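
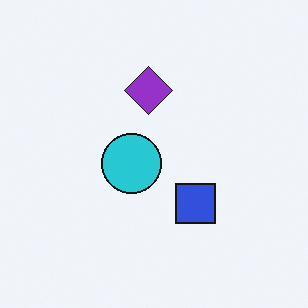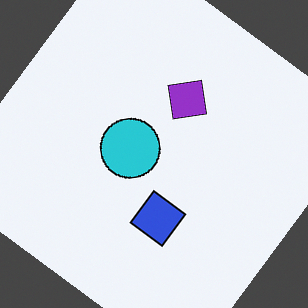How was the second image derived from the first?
The image was rotated clockwise by a large amount — several tens of degrees.

Every shape is tilted by the same angle and the image corners show triangular fill wedges — a whole-image rotation by a non-right angle.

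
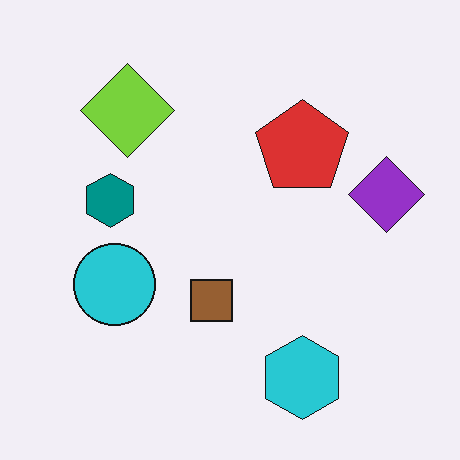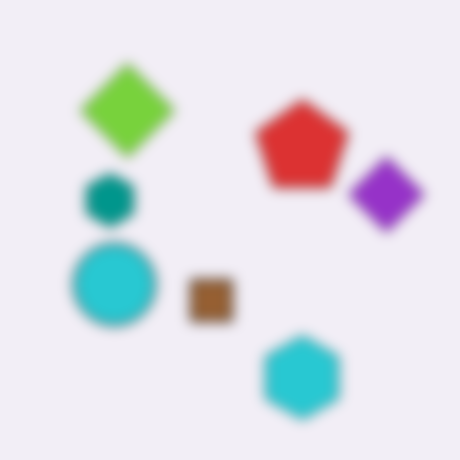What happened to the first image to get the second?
The image was strongly gaussian-blurred.

Shape edges and outlines are uniformly softened across the whole image.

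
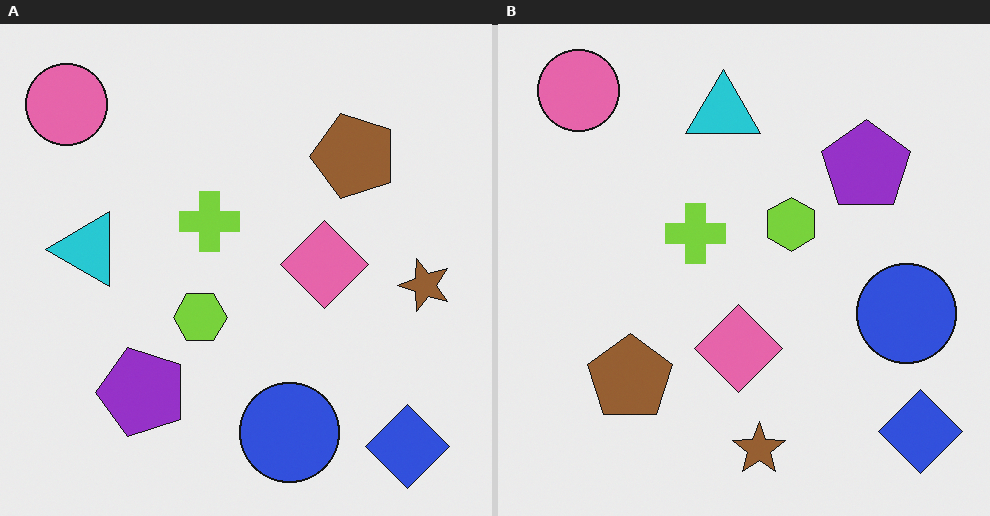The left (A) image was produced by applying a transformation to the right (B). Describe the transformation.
The transformation is: transposed (reflected across the top-left ↔ bottom-right diagonal).

Shapes have swapped their row and column positions — what was in the top-right is now in the bottom-left — a diagonal reflection.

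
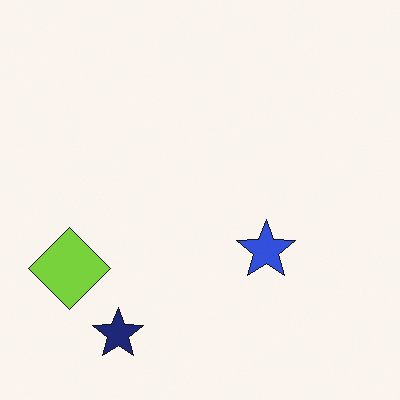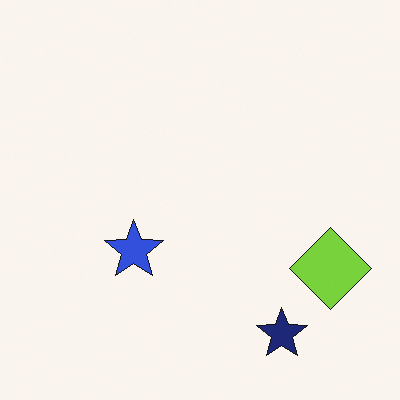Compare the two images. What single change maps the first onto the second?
This is the original image flipped horizontally (left ↔ right).

The lime diamond is in the bottom-left of the first image and the bottom-right of the second — shapes on opposite sides of the vertical midline have swapped in a mirror flip.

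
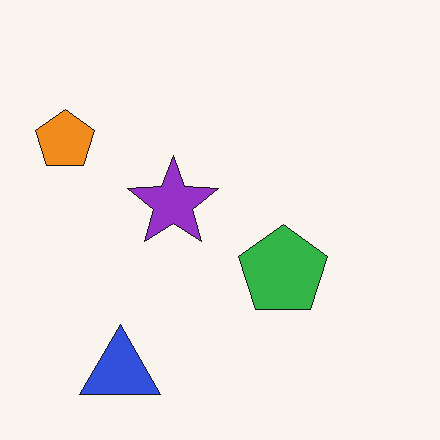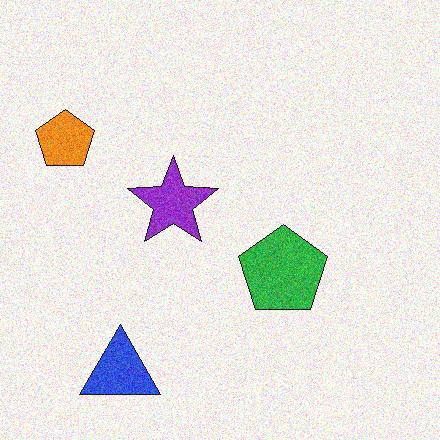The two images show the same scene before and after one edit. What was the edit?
Degraded with visible gaussian noise.

Random speckle covers the whole image, including the flat background.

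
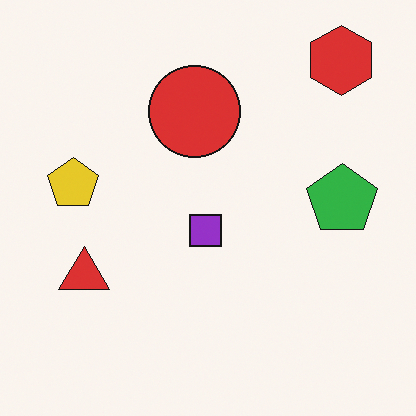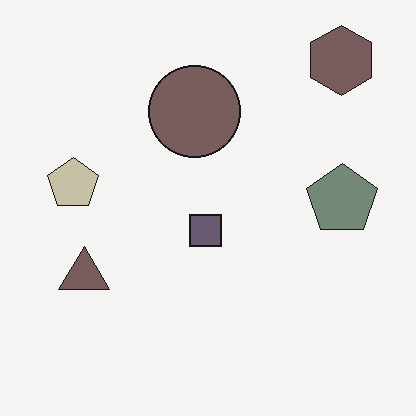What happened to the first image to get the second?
Heavily desaturated.

All colors are more muted and greyish — a global saturation change.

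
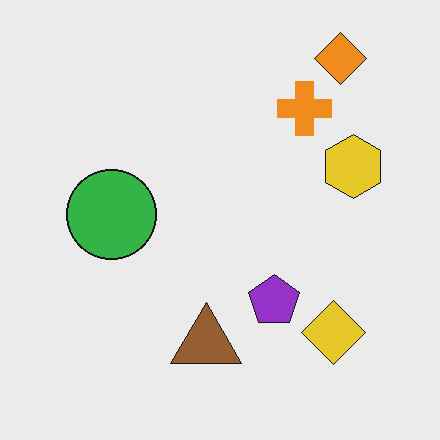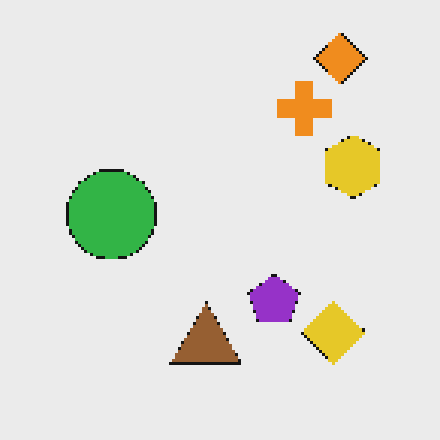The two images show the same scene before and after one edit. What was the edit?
It was lightly pixelated (a mild mosaic effect).

Shapes are reduced to large square blocks; fine edges and outlines are lost — a downscale-then-upscale (mosaic) effect.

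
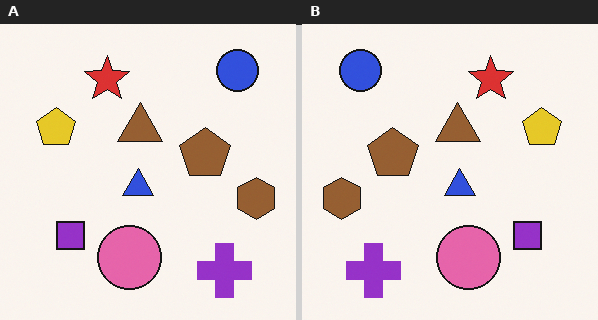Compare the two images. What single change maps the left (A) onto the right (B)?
The transformation is: flipped horizontally (left ↔ right).

The brown hexagon is in the right of the left (A) image and the left of the right (B) — shapes on opposite sides of the vertical midline have swapped in a mirror flip.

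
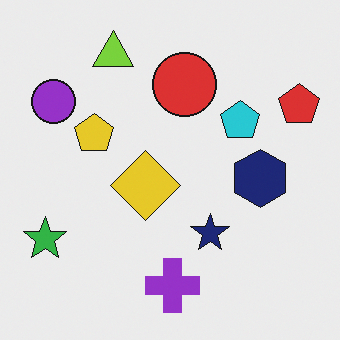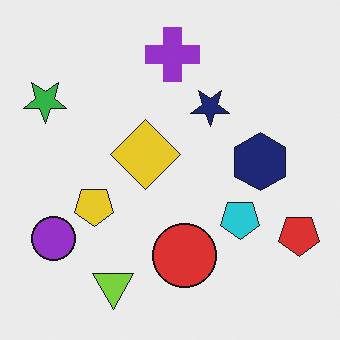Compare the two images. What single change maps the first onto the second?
The second image is the first flipped vertically (top ↔ bottom).

The lime triangle is in the top-left of the first image and the bottom-left of the second — shapes on opposite sides of the horizontal midline have swapped in a mirror flip.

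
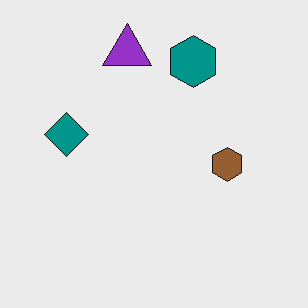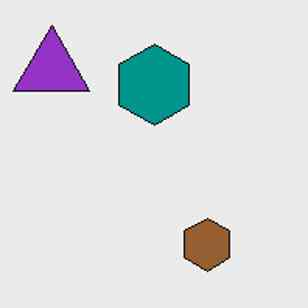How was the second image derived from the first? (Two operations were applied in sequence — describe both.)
Cropped slightly and scaled back up, then given moderate JPEG compression.

The visible shapes are larger and the field of view is narrower; shapes near the original edges may be partly or wholly outside the frame — a crop-and-rescale. Blocky 8×8 compression artifacts appear around shape edges and the flat background shows ringing — characteristic JPEG degradation.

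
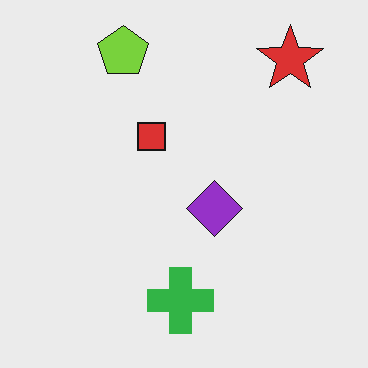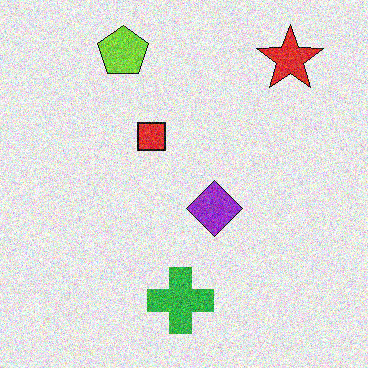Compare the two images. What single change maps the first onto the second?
The second image is the first degraded with heavy additive noise.

Random speckle covers the whole image, including the flat background.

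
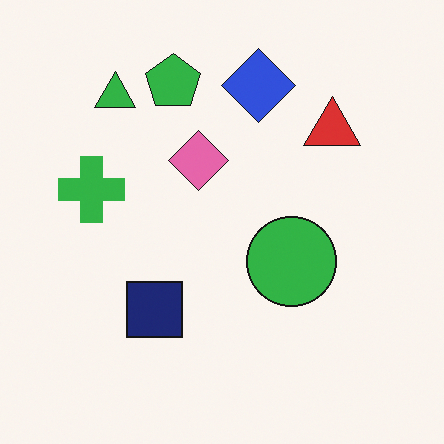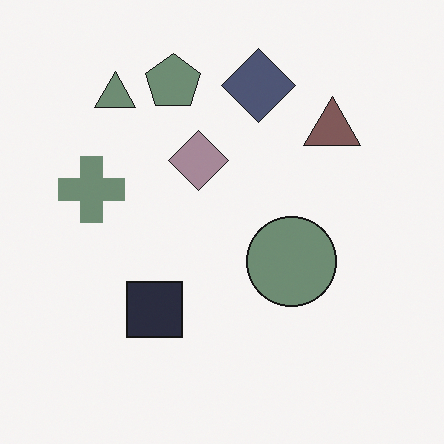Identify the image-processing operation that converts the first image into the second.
This is the original image made much more muted (saturation change).

All colors are more muted and greyish — a global saturation change.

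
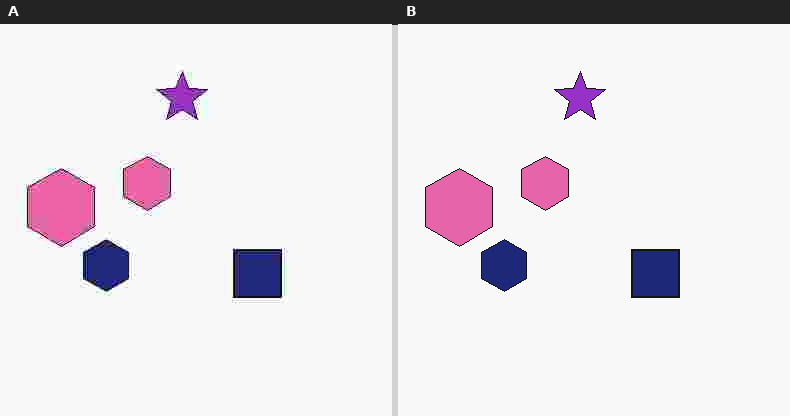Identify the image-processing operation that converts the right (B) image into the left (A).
This is the original image degraded with heavy JPEG compression.

Blocky 8×8 compression artifacts appear around shape edges and the flat background shows ringing — characteristic JPEG degradation.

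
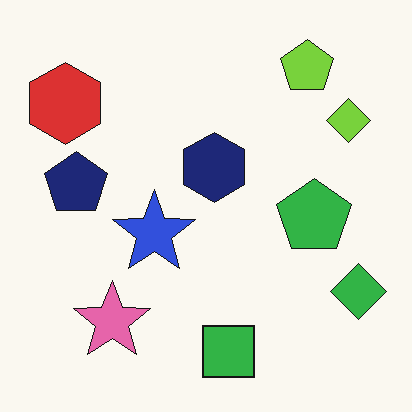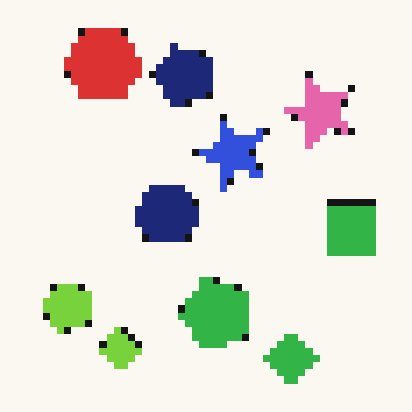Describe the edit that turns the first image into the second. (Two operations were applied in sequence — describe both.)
This is the original image moderately pixelated, then transposed (reflected across the top-left ↔ bottom-right diagonal).

Shapes are reduced to large square blocks; fine edges and outlines are lost — a downscale-then-upscale (mosaic) effect. Shapes have swapped their row and column positions — what was in the top-right is now in the bottom-left — a diagonal reflection.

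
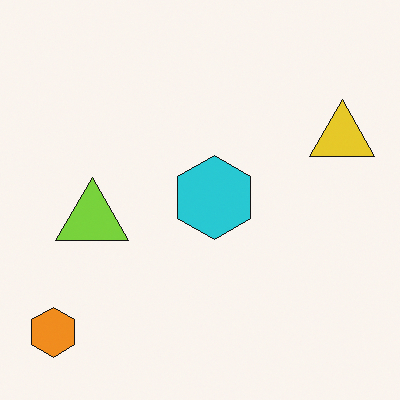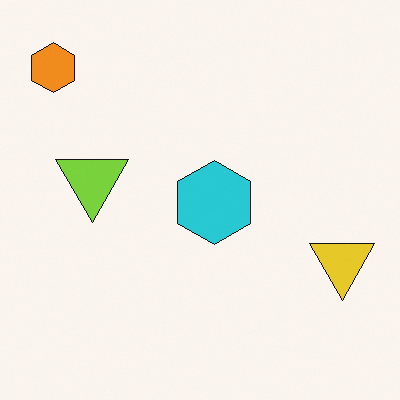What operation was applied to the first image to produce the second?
The image was flipped vertically (top ↔ bottom).

The orange hexagon is in the bottom-left of the first image and the top-left of the second — shapes on opposite sides of the horizontal midline have swapped in a mirror flip.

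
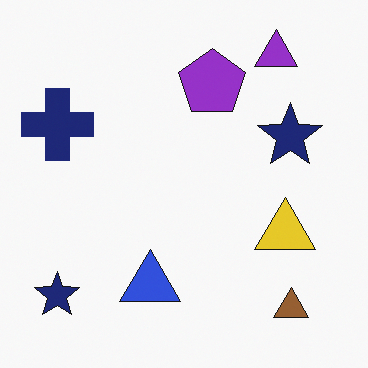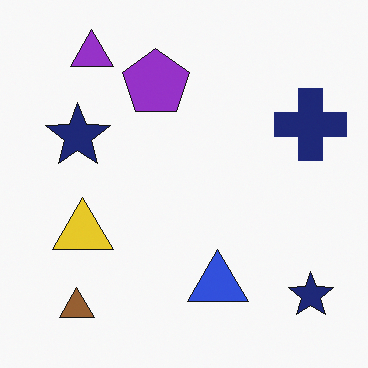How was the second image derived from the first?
It was flipped horizontally (left ↔ right).

The navy cross is in the left of the first image and the right of the second — shapes on opposite sides of the vertical midline have swapped in a mirror flip.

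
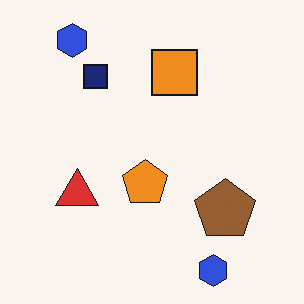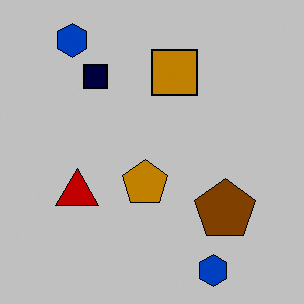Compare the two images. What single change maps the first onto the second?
The second image is the first aggressively posterized.

Each flat color has snapped to a coarser quantized level — most visibly, the near-white background has dropped to a flat grey.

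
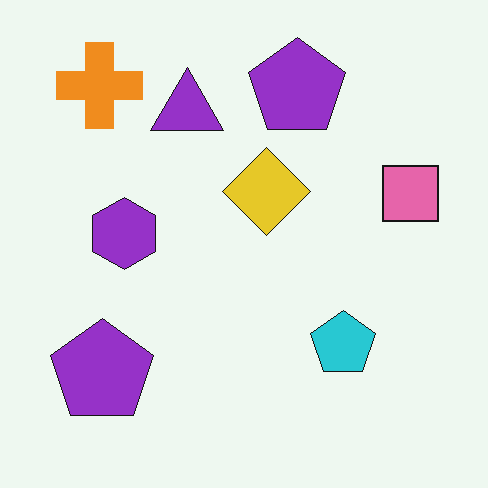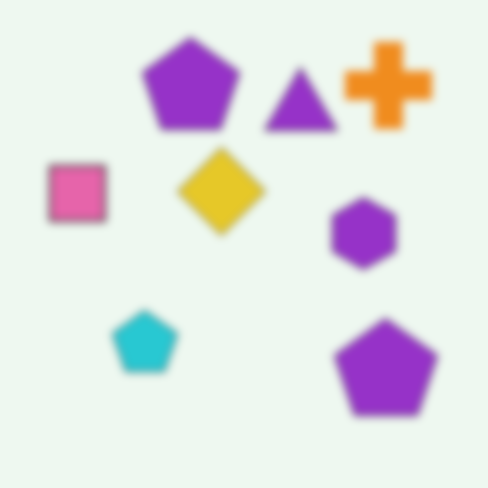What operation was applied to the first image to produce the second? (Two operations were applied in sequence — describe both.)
This is the original image noticeably gaussian-blurred, then flipped horizontally (left ↔ right).

Shape edges and outlines are uniformly softened across the whole image. The pink square is in the right of the first image and the left of the second — shapes on opposite sides of the vertical midline have swapped in a mirror flip.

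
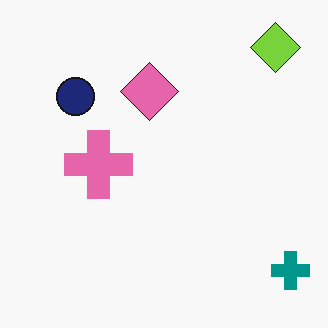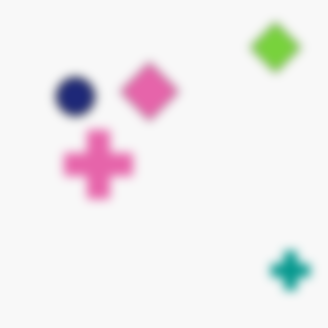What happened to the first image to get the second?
Strongly gaussian-blurred.

Shape edges and outlines are uniformly softened across the whole image.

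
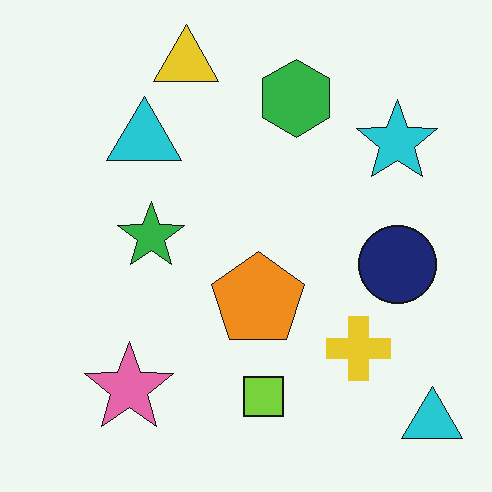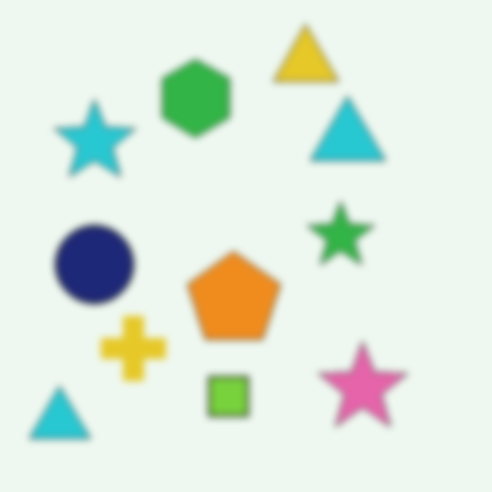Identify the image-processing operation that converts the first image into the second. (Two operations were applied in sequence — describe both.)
The second image is the first moderately blurred, then flipped horizontally (left ↔ right).

Shape edges and outlines are uniformly softened across the whole image. The cyan star is in the top-right of the first image and the top-left of the second — shapes on opposite sides of the vertical midline have swapped in a mirror flip.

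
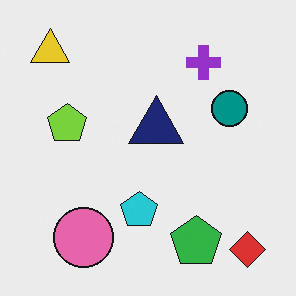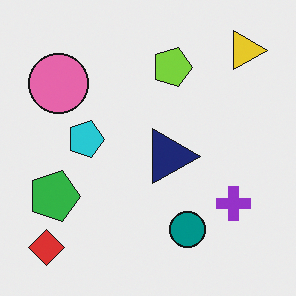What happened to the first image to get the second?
The image was rotated 90° clockwise.

The red diamond sits in the bottom-right of the first image and the bottom-left of the second — consistent with a whole-image 90° clockwise rotation.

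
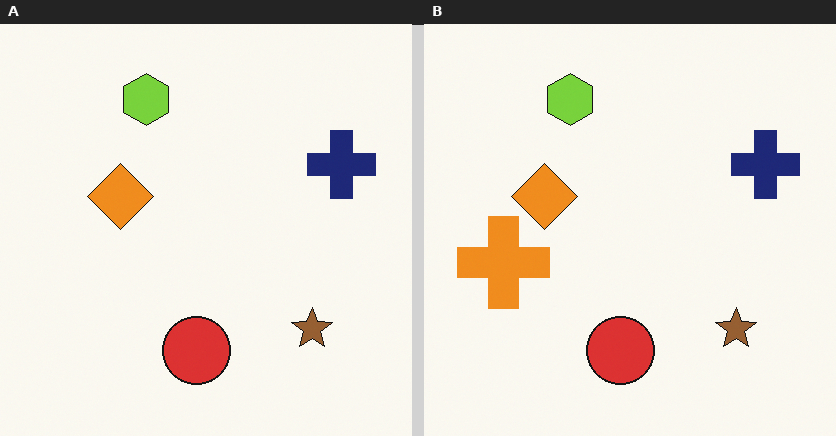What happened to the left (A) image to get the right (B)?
It was overlaid with an additional orange cross.

An orange cross appears in the right (B) image that is absent from the left (A).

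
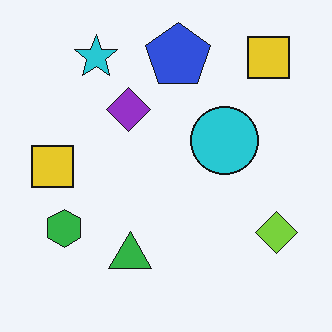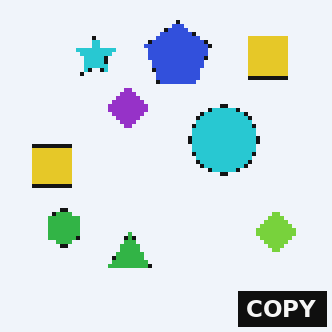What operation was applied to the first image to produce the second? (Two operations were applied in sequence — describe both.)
Mildly pixelated, then watermarked with the text "COPY" in the lower-right corner.

Shapes are reduced to large square blocks; fine edges and outlines are lost — a downscale-then-upscale (mosaic) effect. A dark label reading "COPY" appears in the lower-right corner.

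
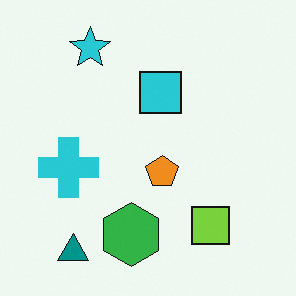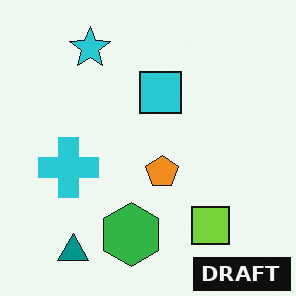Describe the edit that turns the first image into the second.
It was watermarked with the text "DRAFT" in the lower-right corner.

A dark label reading "DRAFT" appears in the lower-right corner.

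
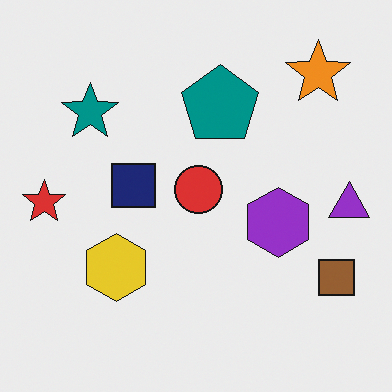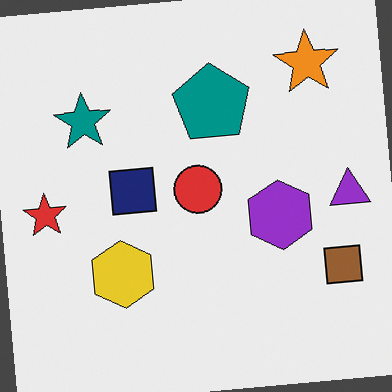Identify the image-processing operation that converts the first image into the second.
This is the original image rotated counter-clockwise by a few degrees.

Every shape is tilted by the same angle and the image corners show triangular fill wedges — a whole-image rotation by a non-right angle.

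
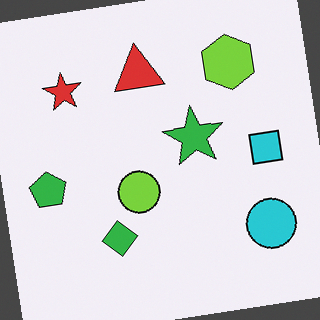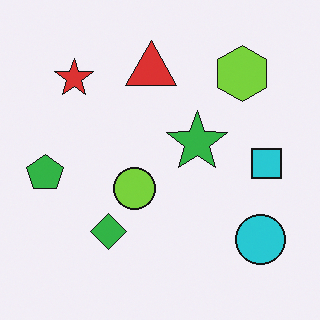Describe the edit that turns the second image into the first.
The first image is the second rotated counter-clockwise by a small amount.

Every shape is tilted by the same angle and the image corners show triangular fill wedges — a whole-image rotation by a non-right angle.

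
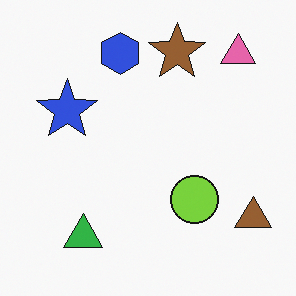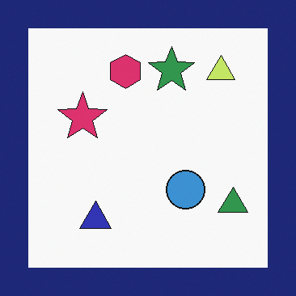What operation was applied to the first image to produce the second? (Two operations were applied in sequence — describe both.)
The image was hue-shifted by a moderate amount, then framed with a navy border.

Every shape's color has rotated by the same amount around the hue wheel — a uniform hue shift. A solid navy frame runs around the edge of the second image, with the content slightly shrunk inside it.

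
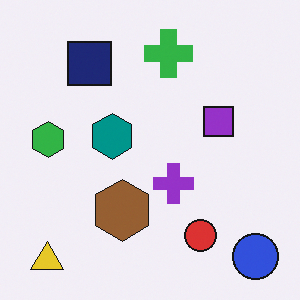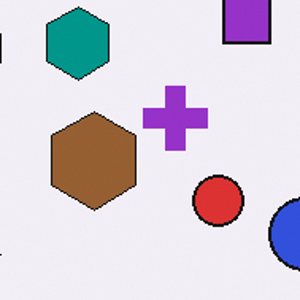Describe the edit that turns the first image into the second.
This is the original image cropped to a modestly smaller region and rescaled.

The visible shapes are larger and the field of view is narrower; shapes near the original edges may be partly or wholly outside the frame — a crop-and-rescale.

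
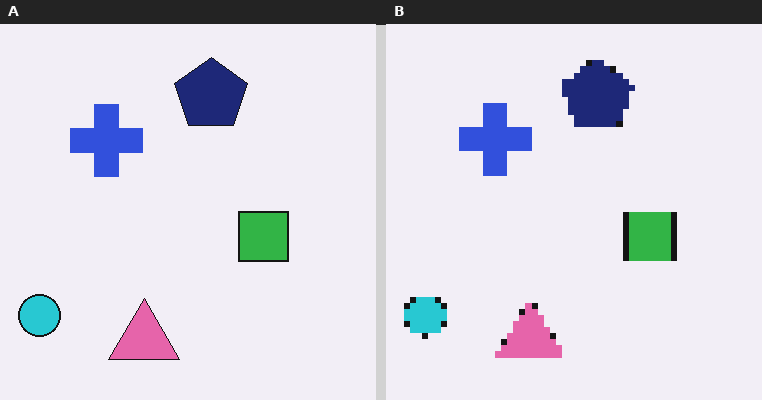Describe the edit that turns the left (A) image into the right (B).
The image was moderately pixelated.

Shapes are reduced to large square blocks; fine edges and outlines are lost — a downscale-then-upscale (mosaic) effect.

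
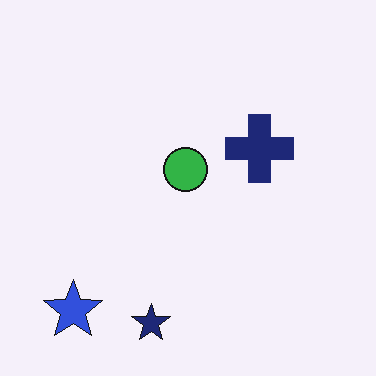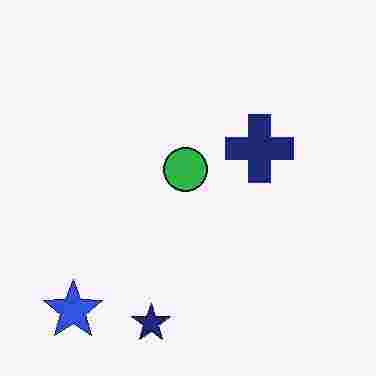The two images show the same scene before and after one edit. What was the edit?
It was degraded with heavy JPEG compression.

Blocky 8×8 compression artifacts appear around shape edges and the flat background shows ringing — characteristic JPEG degradation.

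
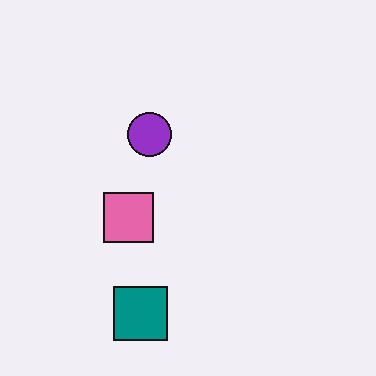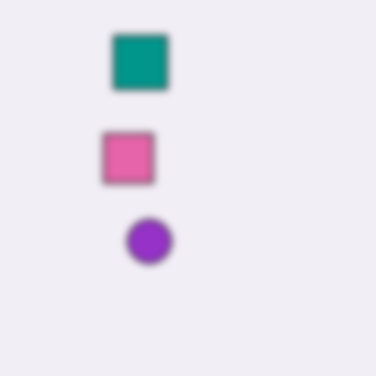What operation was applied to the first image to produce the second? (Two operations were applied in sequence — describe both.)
This is the original image flipped vertically (top ↔ bottom), then noticeably gaussian-blurred.

The teal square is in the bottom of the first image and the top of the second — shapes on opposite sides of the horizontal midline have swapped in a mirror flip. Shape edges and outlines are uniformly softened across the whole image.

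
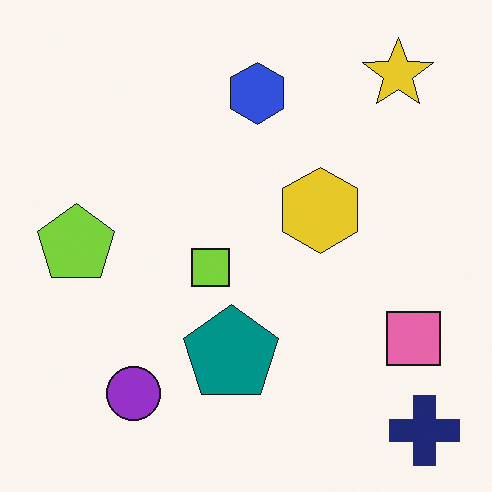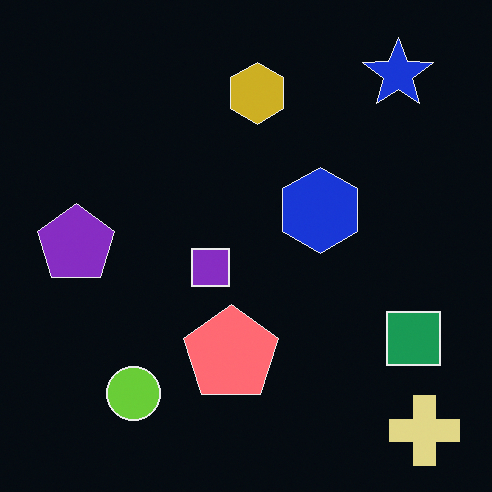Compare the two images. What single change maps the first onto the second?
It was color-inverted (negative).

The light background has become dark and every shape's color is its complement — a photographic negative.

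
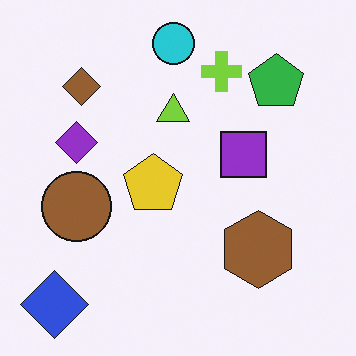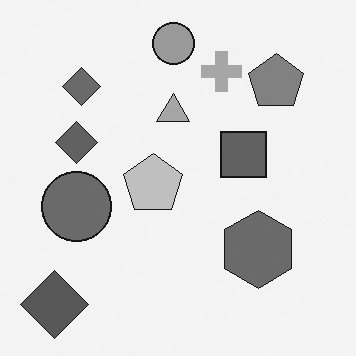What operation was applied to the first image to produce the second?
This is the original image converted to grayscale.

All color is removed — every shape is now a shade of grey.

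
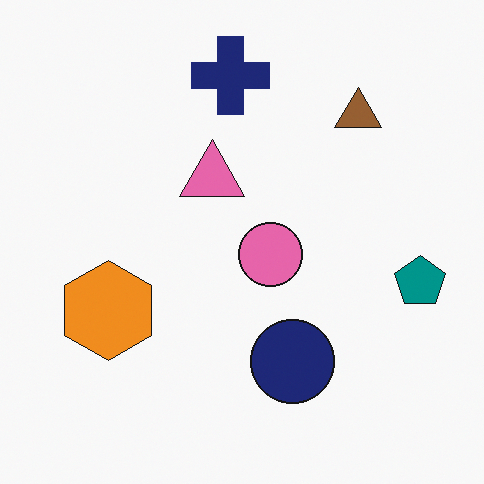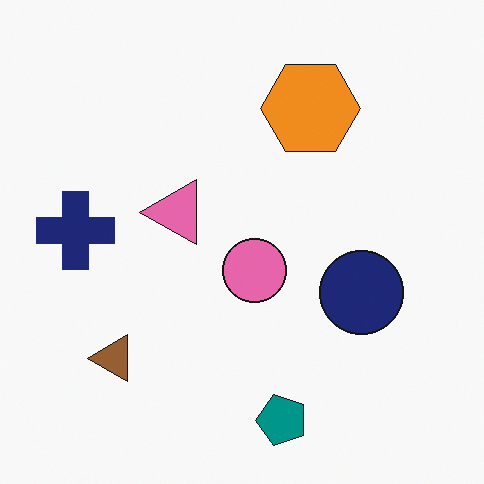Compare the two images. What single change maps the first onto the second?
The second image is the first transposed (reflected across the top-left ↔ bottom-right diagonal).

Shapes have swapped their row and column positions — what was in the top-right is now in the bottom-left — a diagonal reflection.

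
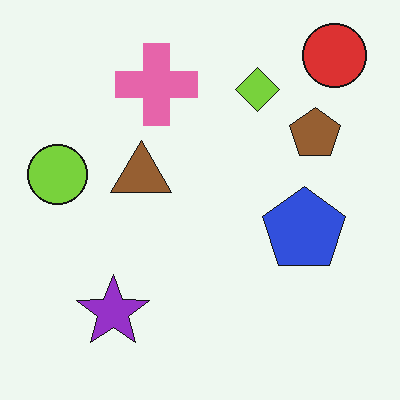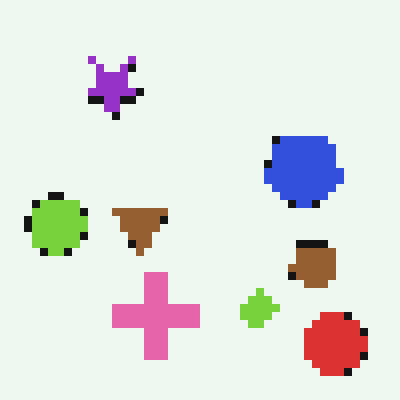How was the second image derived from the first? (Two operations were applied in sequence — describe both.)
Flipped vertically (top ↔ bottom), then moderately pixelated.

The red circle is in the top-right of the first image and the bottom-right of the second — shapes on opposite sides of the horizontal midline have swapped in a mirror flip. Shapes are reduced to large square blocks; fine edges and outlines are lost — a downscale-then-upscale (mosaic) effect.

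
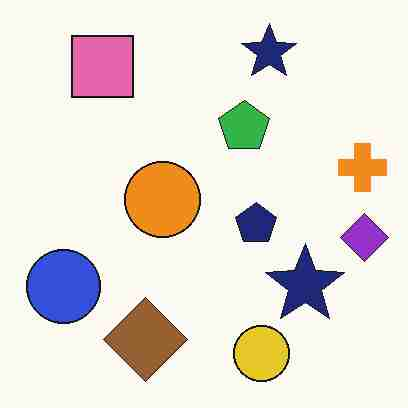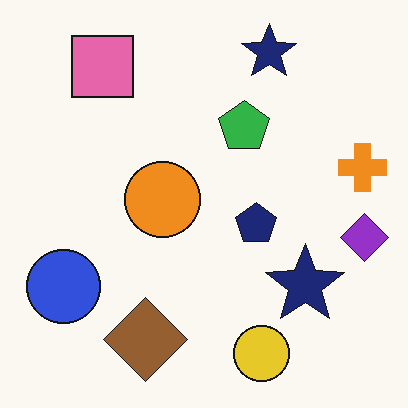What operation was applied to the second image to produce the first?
The transformation is: heavily JPEG-compressed with obvious blocking artifacts.

Blocky 8×8 compression artifacts appear around shape edges and the flat background shows ringing — characteristic JPEG degradation.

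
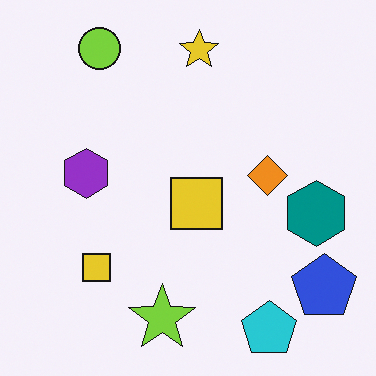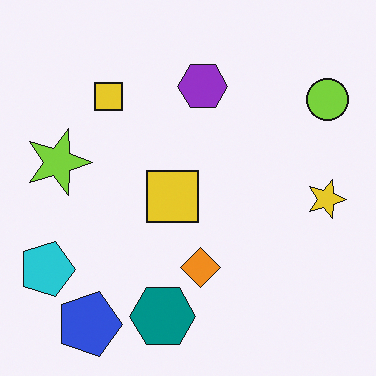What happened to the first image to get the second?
The transformation is: rotated 90° clockwise.

The blue pentagon sits in the bottom-right of the first image and the bottom-left of the second — consistent with a whole-image 90° clockwise rotation.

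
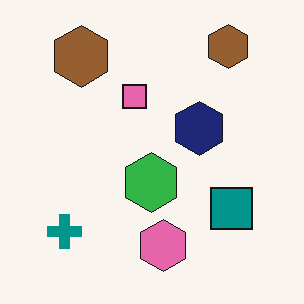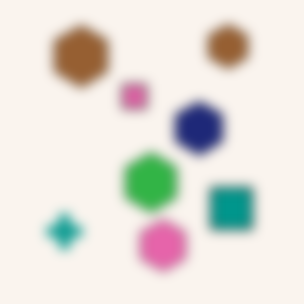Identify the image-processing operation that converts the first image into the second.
Strongly gaussian-blurred.

Shape edges and outlines are uniformly softened across the whole image.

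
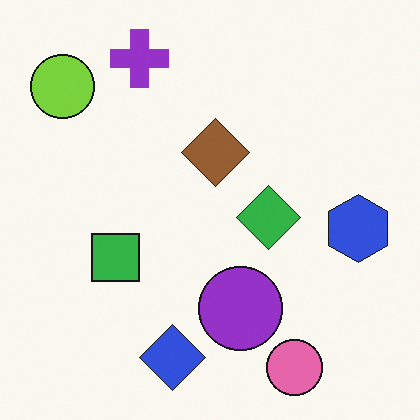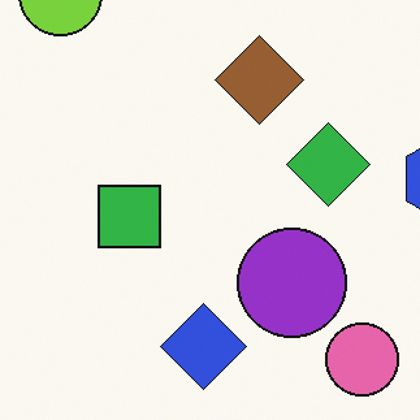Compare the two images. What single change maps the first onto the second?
Cropped slightly and scaled back up.

The visible shapes are larger and the field of view is narrower; shapes near the original edges may be partly or wholly outside the frame — a crop-and-rescale.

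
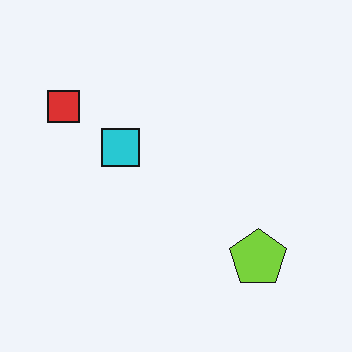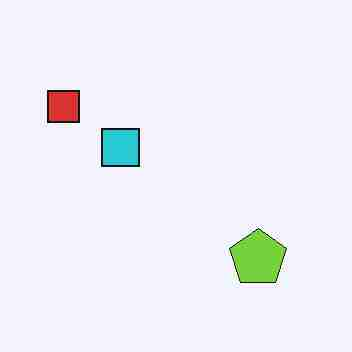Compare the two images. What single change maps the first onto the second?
This is the original image heavily JPEG-compressed with obvious blocking artifacts.

Blocky 8×8 compression artifacts appear around shape edges and the flat background shows ringing — characteristic JPEG degradation.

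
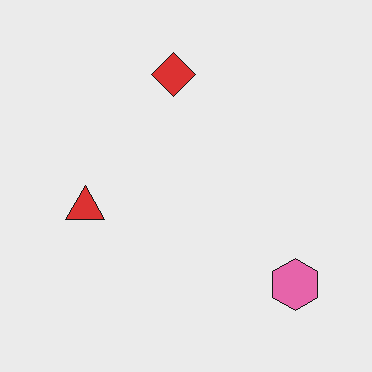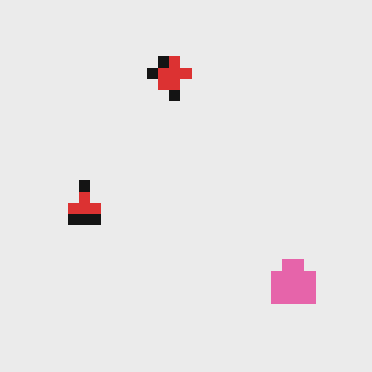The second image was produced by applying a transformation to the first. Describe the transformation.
This is the original image heavily pixelated into large blocks.

Shapes are reduced to large square blocks; fine edges and outlines are lost — a downscale-then-upscale (mosaic) effect.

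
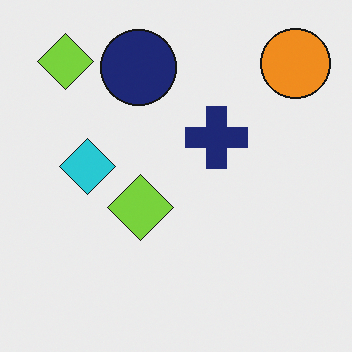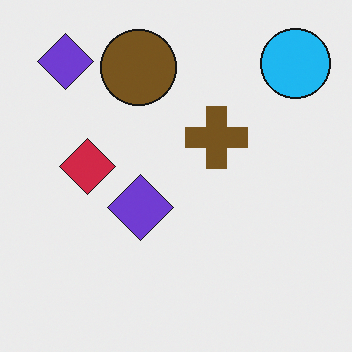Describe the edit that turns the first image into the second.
It was hue-shifted by a large amount.

Every shape's color has rotated by the same amount around the hue wheel — a uniform hue shift.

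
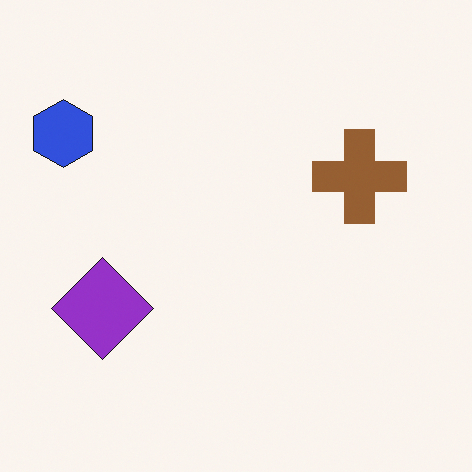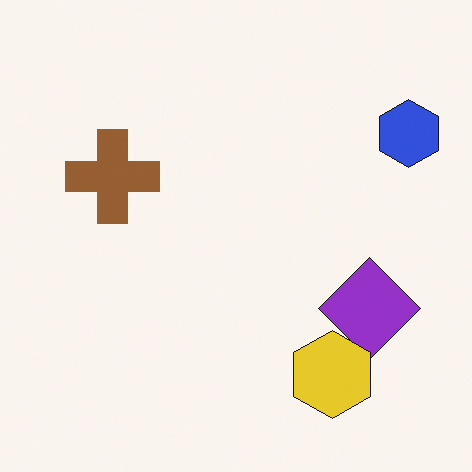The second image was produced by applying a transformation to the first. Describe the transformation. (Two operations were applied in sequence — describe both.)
The image was flipped horizontally (left ↔ right), then overlaid with an additional yellow hexagon.

The blue hexagon is in the top-left of the first image and the top-right of the second — shapes on opposite sides of the vertical midline have swapped in a mirror flip. A yellow hexagon appears in the second image that is absent from the first.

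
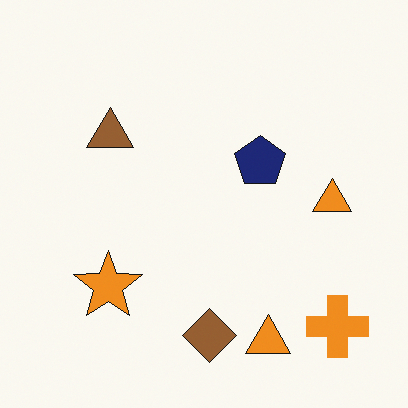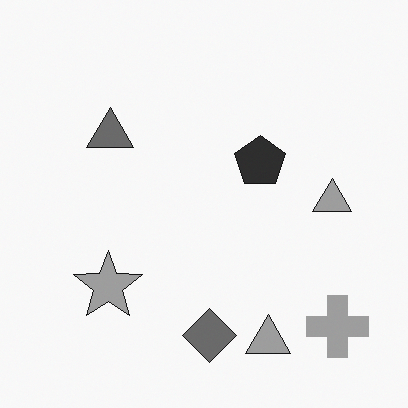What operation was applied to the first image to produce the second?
The image was converted to grayscale.

All color is removed — every shape is now a shade of grey.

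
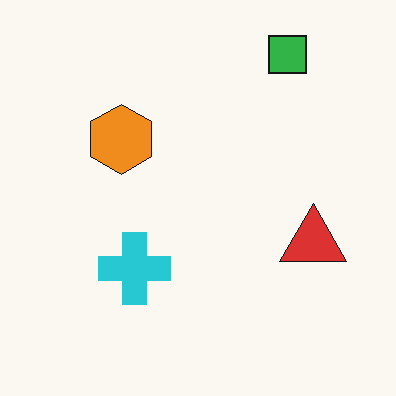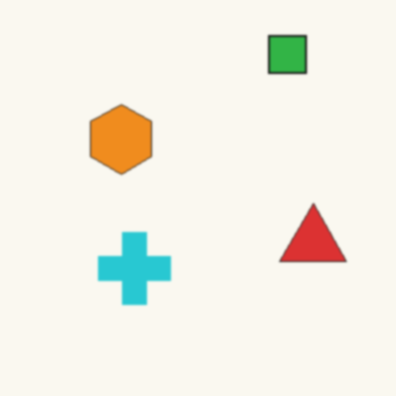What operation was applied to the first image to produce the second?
It was given a subtle gaussian blur.

Shape edges and outlines are uniformly softened across the whole image.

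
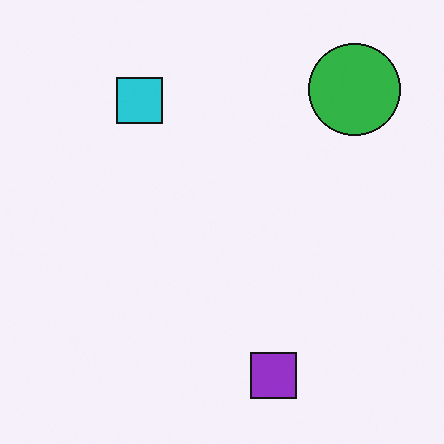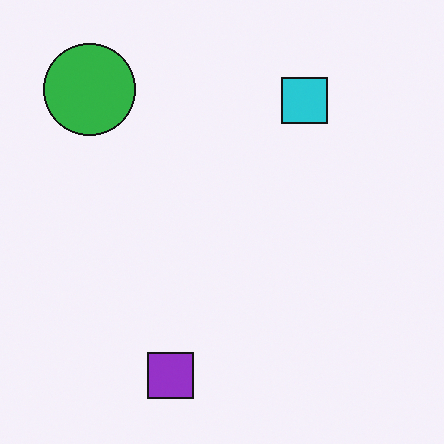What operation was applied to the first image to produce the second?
This is the original image flipped horizontally (left ↔ right).

The green circle is in the top-right of the first image and the top-left of the second — shapes on opposite sides of the vertical midline have swapped in a mirror flip.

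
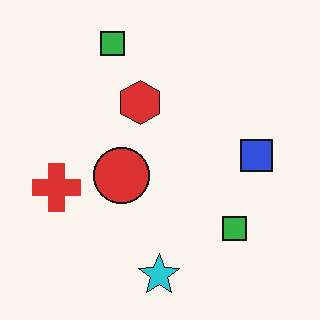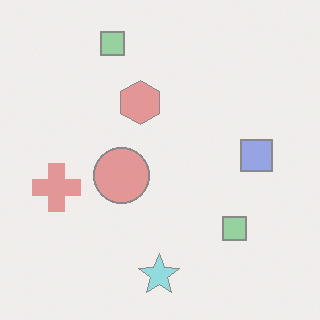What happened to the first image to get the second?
The transformation is: washed out (contrast reduced).

Tones are pushed toward mid-grey across the whole image — a global contrast change.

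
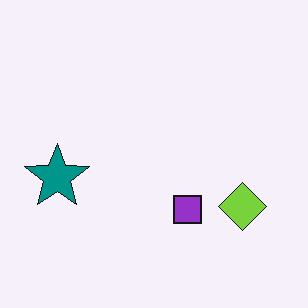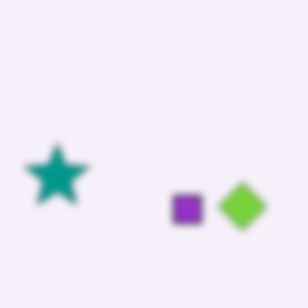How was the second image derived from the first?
The transformation is: noticeably gaussian-blurred.

Shape edges and outlines are uniformly softened across the whole image.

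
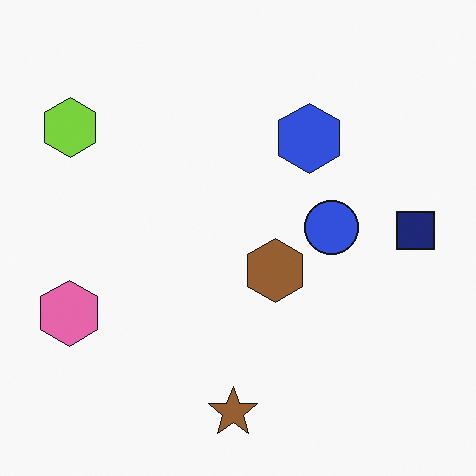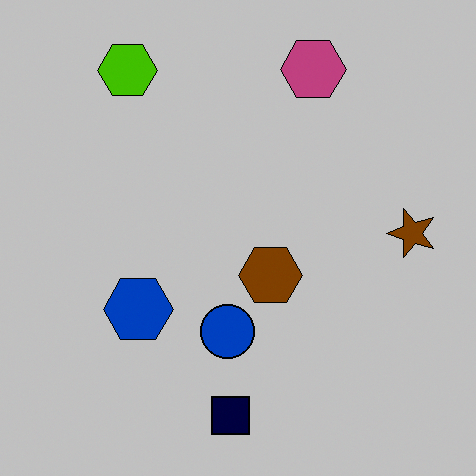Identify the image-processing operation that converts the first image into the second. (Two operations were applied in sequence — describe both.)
Transposed (reflected across the top-left ↔ bottom-right diagonal), then aggressively posterized.

Shapes have swapped their row and column positions — what was in the top-right is now in the bottom-left — a diagonal reflection. Each flat color has snapped to a coarser quantized level — most visibly, the near-white background has dropped to a flat grey.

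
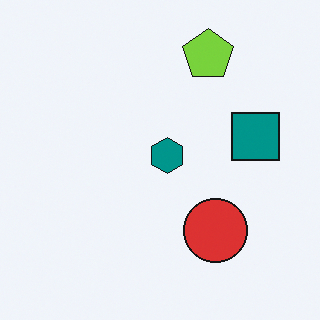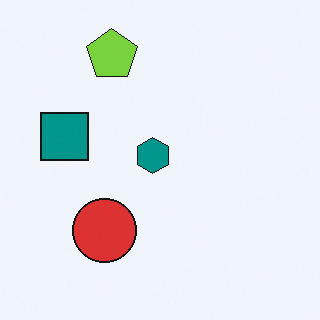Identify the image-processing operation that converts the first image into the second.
It was flipped horizontally (left ↔ right).

The teal square is in the right of the first image and the left of the second — shapes on opposite sides of the vertical midline have swapped in a mirror flip.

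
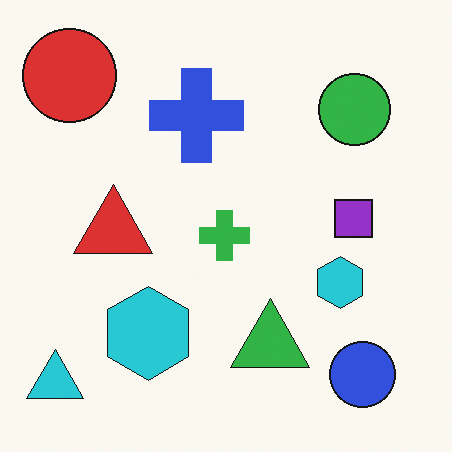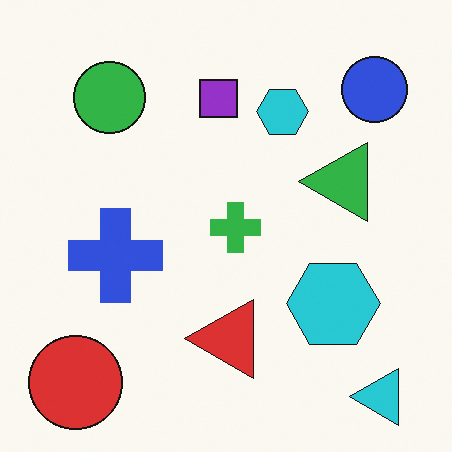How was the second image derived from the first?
The image was rotated 90° counter-clockwise.

The cyan triangle sits in the bottom-left of the first image and the bottom-right of the second — consistent with a whole-image 90° counter-clockwise rotation.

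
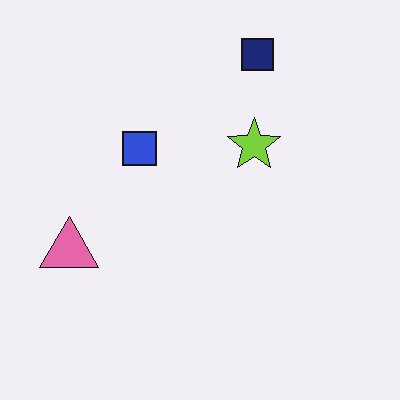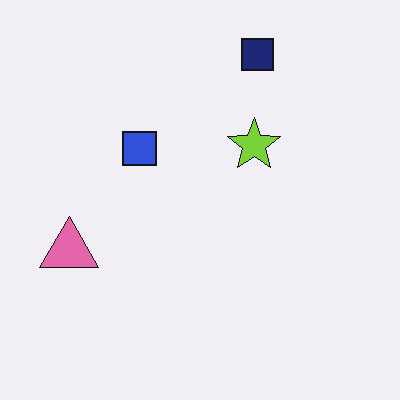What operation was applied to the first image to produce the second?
It was given moderate JPEG compression.

Blocky 8×8 compression artifacts appear around shape edges and the flat background shows ringing — characteristic JPEG degradation.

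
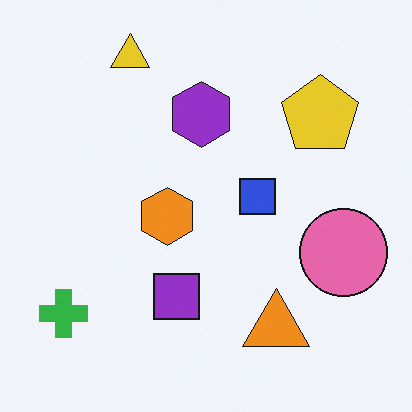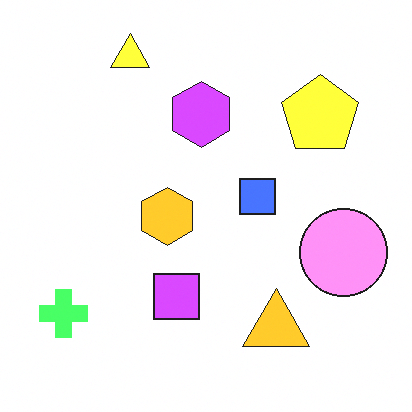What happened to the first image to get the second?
It was noticeably brightened.

Every pixel — background and shapes alike — is uniformly brightened.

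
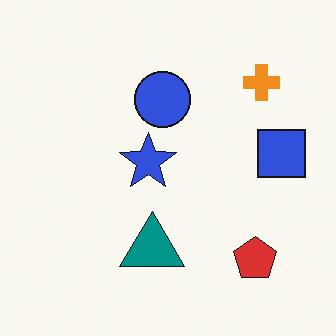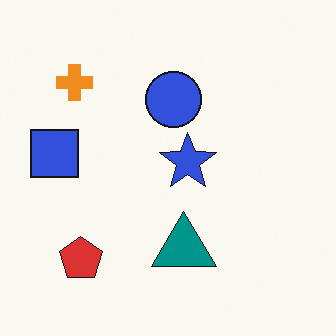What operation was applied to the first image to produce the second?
The second image is the first flipped horizontally (left ↔ right).

The blue square is in the right of the first image and the left of the second — shapes on opposite sides of the vertical midline have swapped in a mirror flip.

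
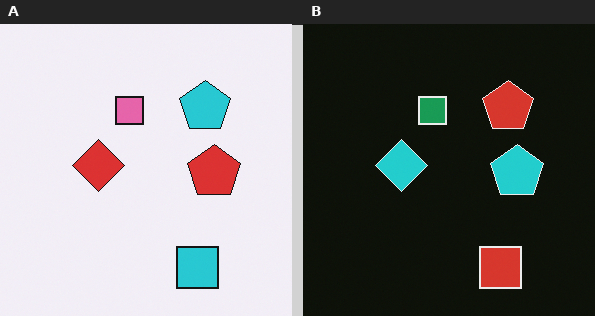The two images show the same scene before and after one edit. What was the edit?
The transformation is: color-inverted (negative).

The light background has become dark and every shape's color is its complement — a photographic negative.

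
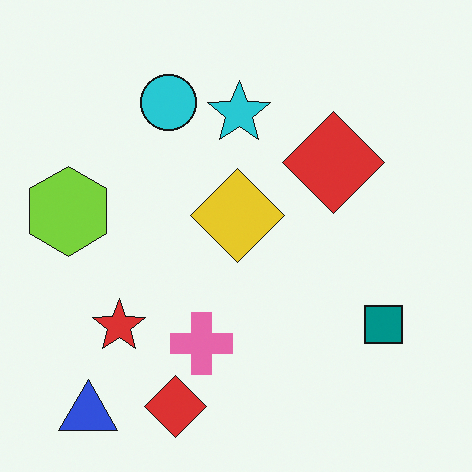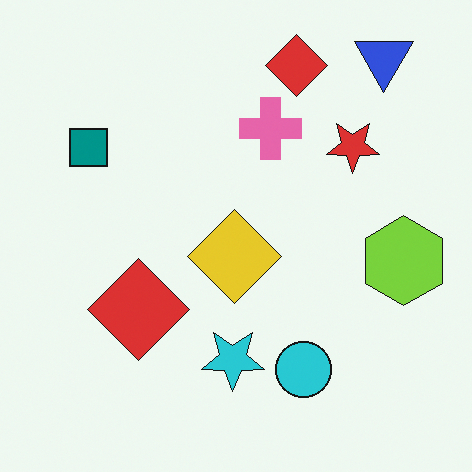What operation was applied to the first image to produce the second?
Rotated 180°.

The blue triangle sits in the bottom-left of the first image and the top-right of the second — consistent with a whole-image 180° rotation.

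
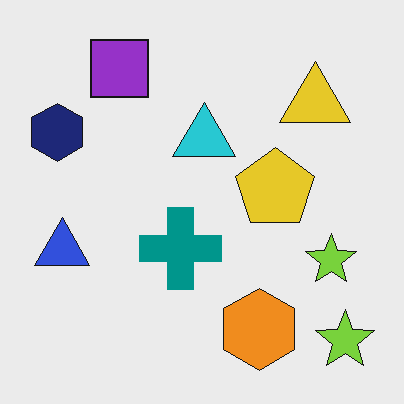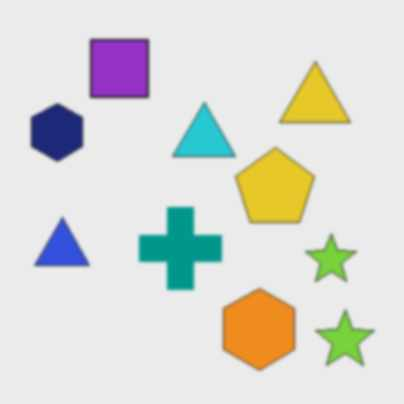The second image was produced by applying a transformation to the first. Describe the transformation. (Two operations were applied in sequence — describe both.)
It was slightly softened, then JPEG-compressed with visible artifacts.

Shape edges and outlines are uniformly softened across the whole image. Blocky 8×8 compression artifacts appear around shape edges and the flat background shows ringing — characteristic JPEG degradation.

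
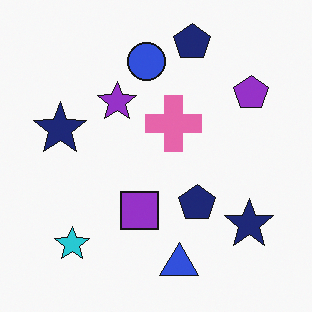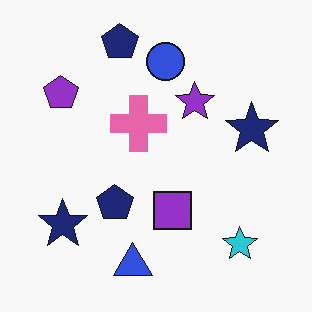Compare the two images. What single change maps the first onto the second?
The transformation is: flipped horizontally (left ↔ right).

The purple pentagon is in the top-right of the first image and the top-left of the second — shapes on opposite sides of the vertical midline have swapped in a mirror flip.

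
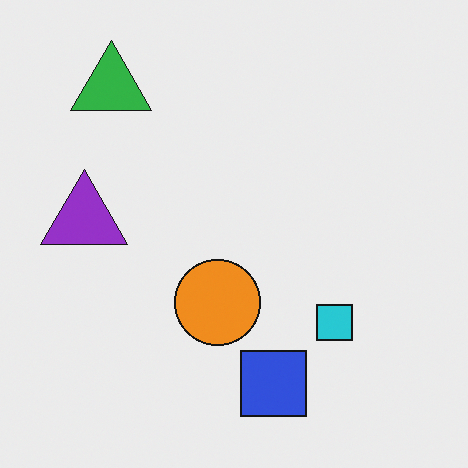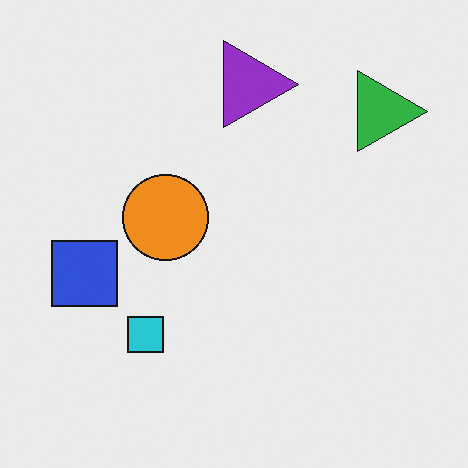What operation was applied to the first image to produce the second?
It was rotated 90° clockwise.

The green triangle sits in the top-left of the first image and the top-right of the second — consistent with a whole-image 90° clockwise rotation.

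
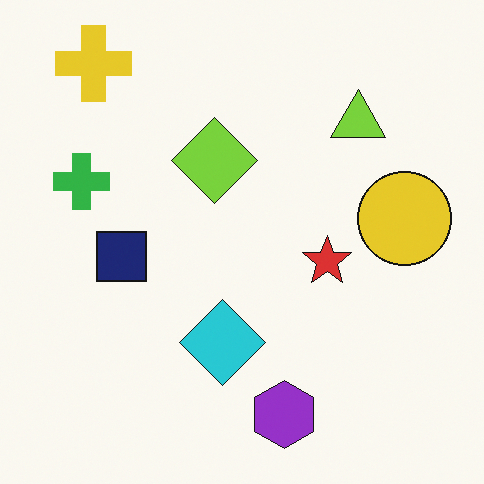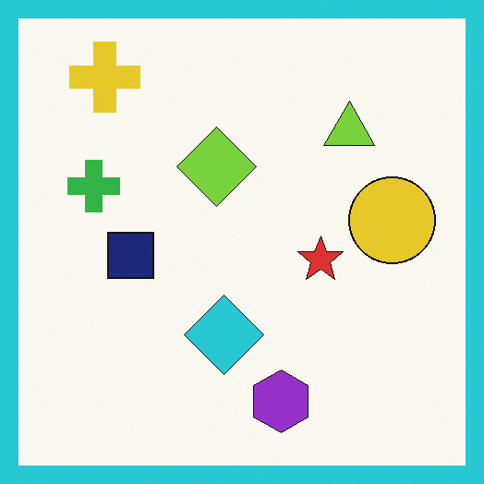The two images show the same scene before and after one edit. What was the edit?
Framed with a cyan border.

A solid cyan frame runs around the edge of the second image, with the content slightly shrunk inside it.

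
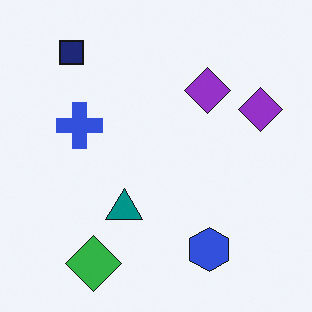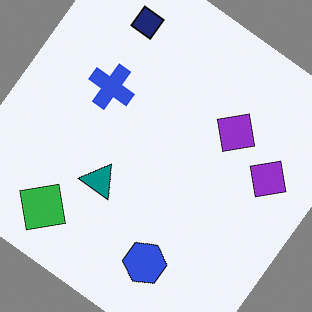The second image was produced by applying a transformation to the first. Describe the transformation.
It was rotated clockwise by a large amount — several tens of degrees.

Every shape is tilted by the same angle and the image corners show triangular fill wedges — a whole-image rotation by a non-right angle.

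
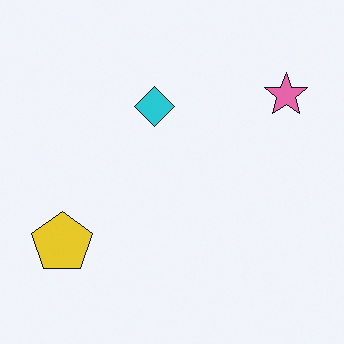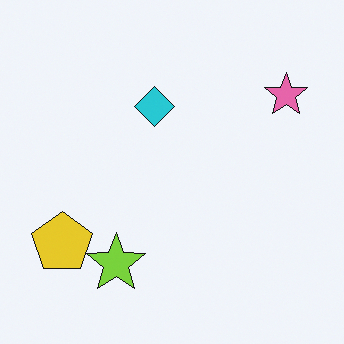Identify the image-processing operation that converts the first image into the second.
Overlaid with an additional lime star.

A lime star appears in the second image that is absent from the first.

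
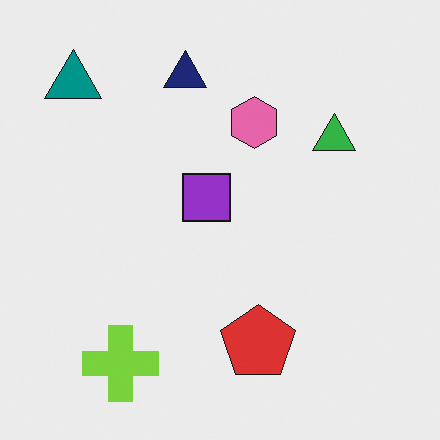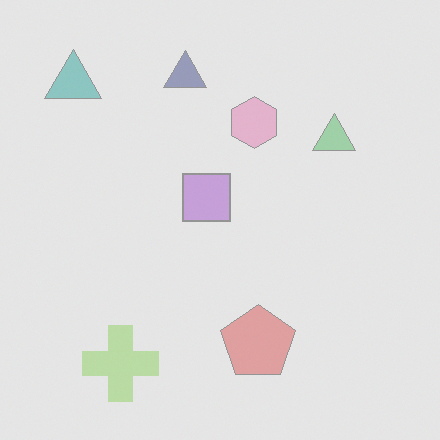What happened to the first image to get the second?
The second image is the first given much lower contrast.

Tones are pushed toward mid-grey across the whole image — a global contrast change.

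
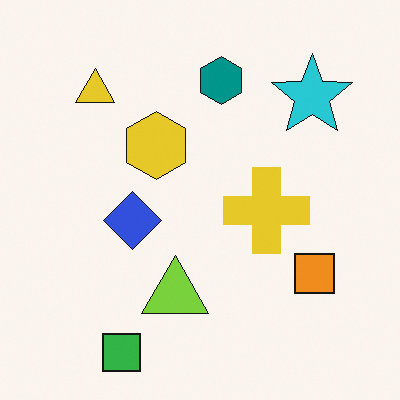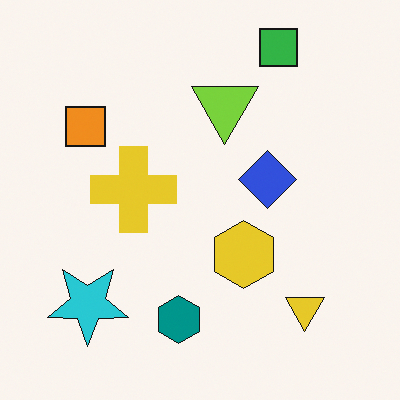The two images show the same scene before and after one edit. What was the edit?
Rotated 180°.

The green square sits in the bottom-left of the first image and the top-right of the second — consistent with a whole-image 180° rotation.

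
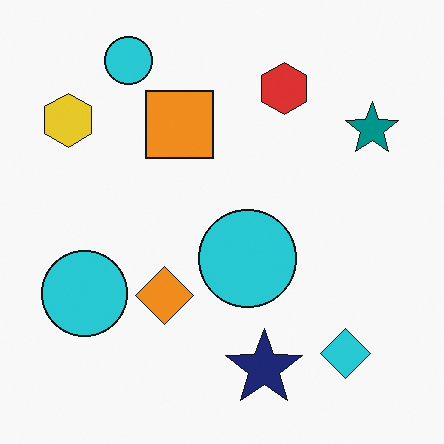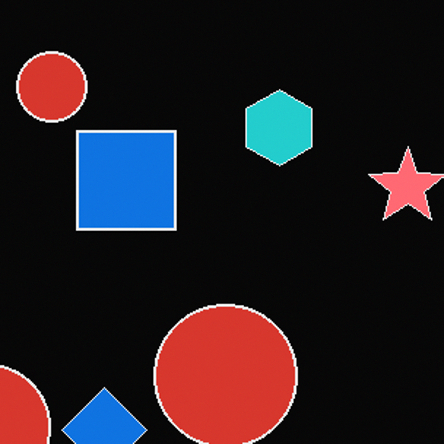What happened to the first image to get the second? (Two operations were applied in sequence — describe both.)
This is the original image color-inverted (negative), then cropped to a modestly smaller region and rescaled.

The light background has become dark and every shape's color is its complement — a photographic negative. The visible shapes are larger and the field of view is narrower; shapes near the original edges may be partly or wholly outside the frame — a crop-and-rescale.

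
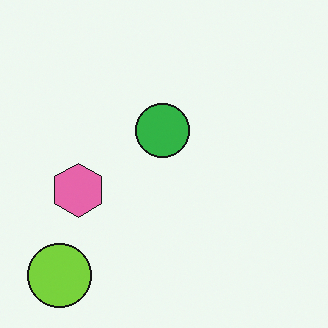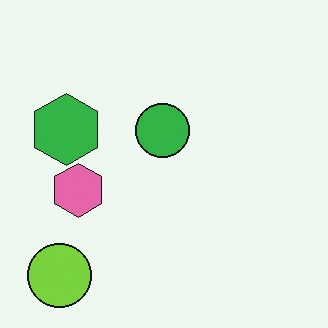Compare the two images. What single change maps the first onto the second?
The transformation is: overlaid with an additional green hexagon.

A green hexagon appears in the second image that is absent from the first.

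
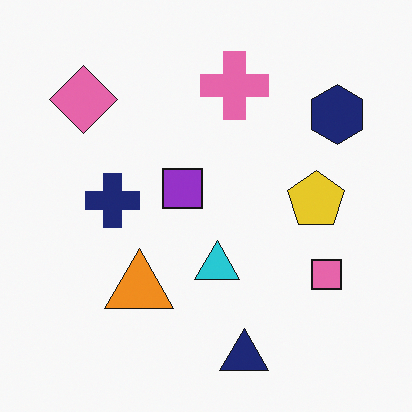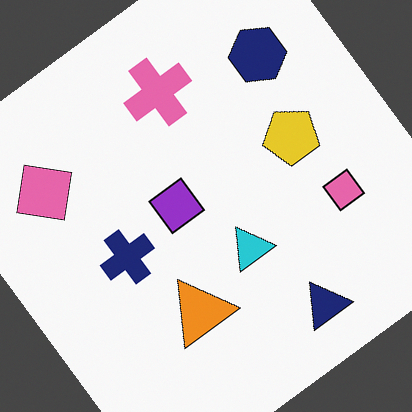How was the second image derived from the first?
This is the original image rotated counter-clockwise by a large amount — several tens of degrees.

Every shape is tilted by the same angle and the image corners show triangular fill wedges — a whole-image rotation by a non-right angle.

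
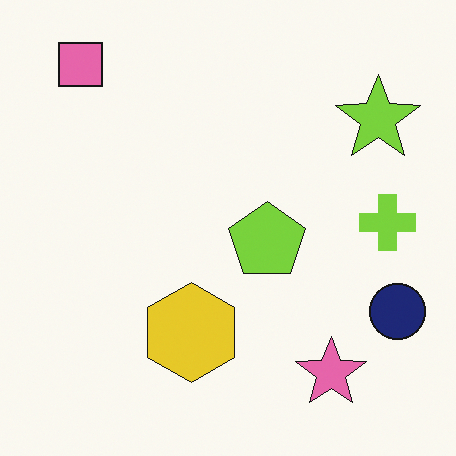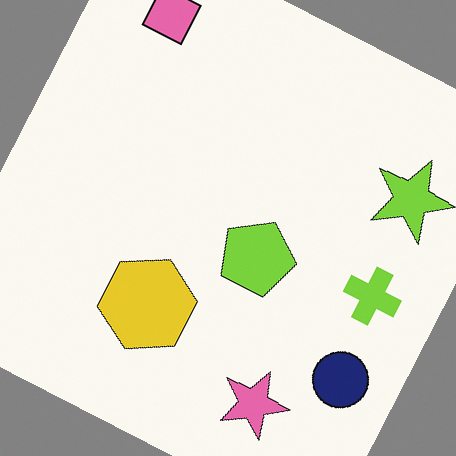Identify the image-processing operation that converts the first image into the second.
The second image is the first rotated clockwise by a moderate amount.

Every shape is tilted by the same angle and the image corners show triangular fill wedges — a whole-image rotation by a non-right angle.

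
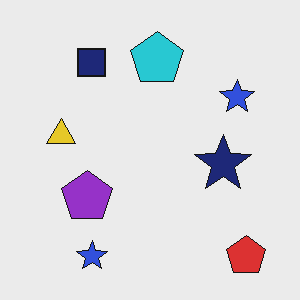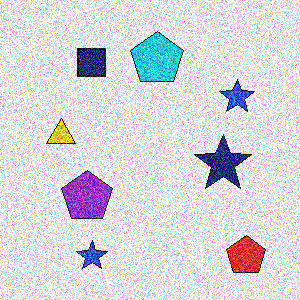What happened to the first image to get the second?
It was degraded with a thick layer of grain.

Random speckle covers the whole image, including the flat background.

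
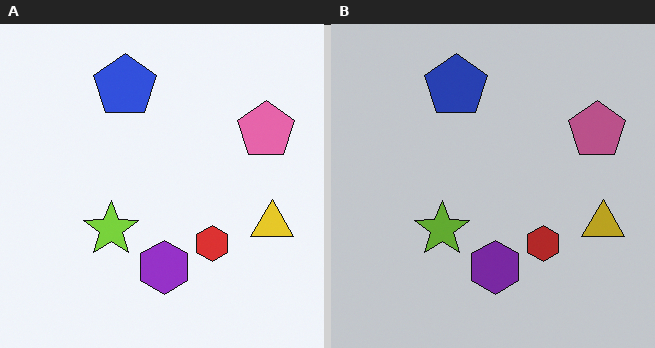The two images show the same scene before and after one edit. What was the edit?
The right (B) image is the left (A) darkened a little.

Every pixel — background and shapes alike — is uniformly darkened.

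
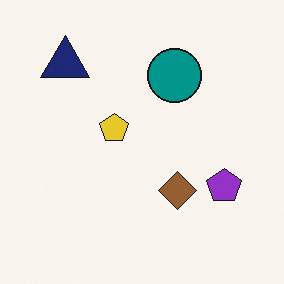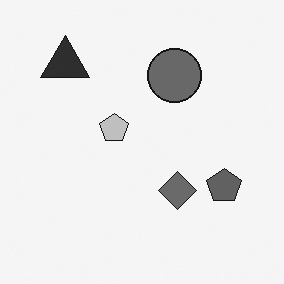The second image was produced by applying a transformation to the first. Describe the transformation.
This is the original image converted to grayscale.

All color is removed — every shape is now a shade of grey.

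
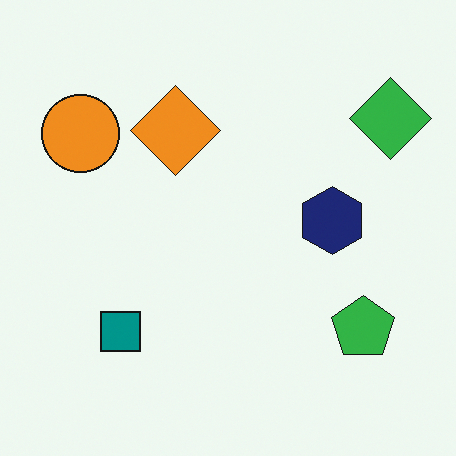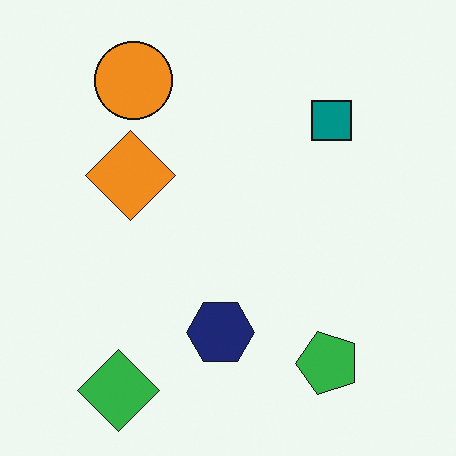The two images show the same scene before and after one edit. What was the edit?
This is the original image transposed (reflected across the top-left ↔ bottom-right diagonal).

Shapes have swapped their row and column positions — what was in the top-right is now in the bottom-left — a diagonal reflection.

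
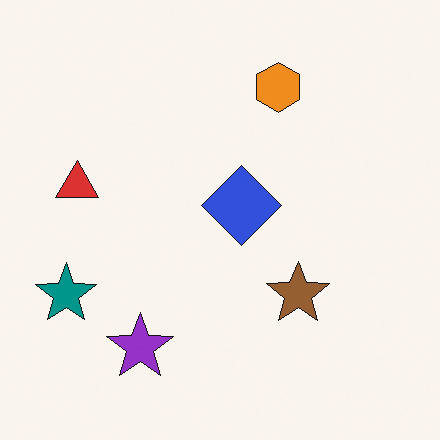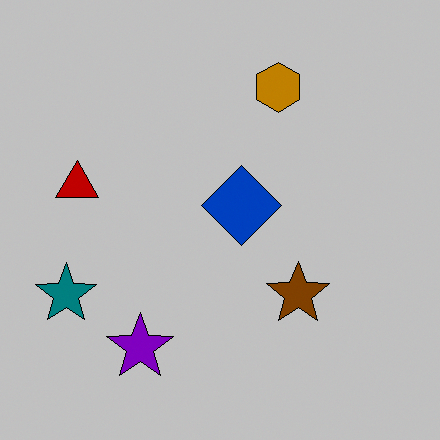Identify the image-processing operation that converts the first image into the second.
The image was heavily posterized to just a handful of flat colors.

Each flat color has snapped to a coarser quantized level — most visibly, the near-white background has dropped to a flat grey.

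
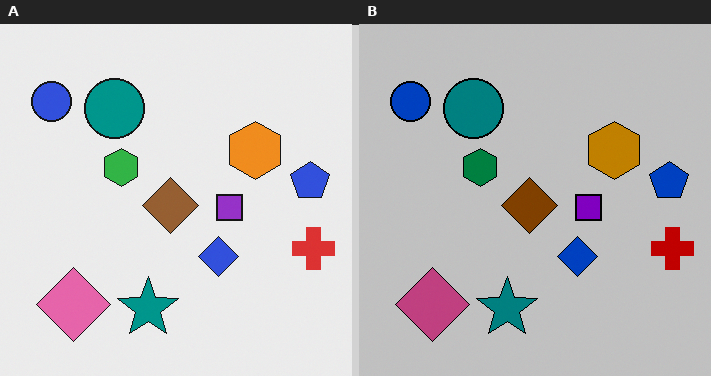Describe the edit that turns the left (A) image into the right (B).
This is the original image aggressively posterized.

Each flat color has snapped to a coarser quantized level — most visibly, the near-white background has dropped to a flat grey.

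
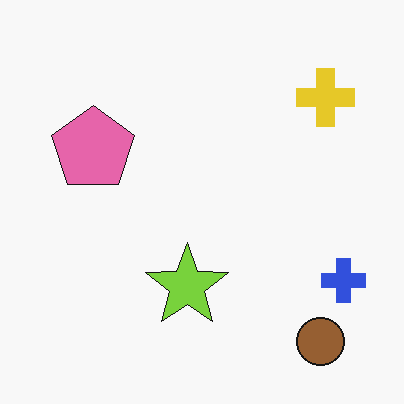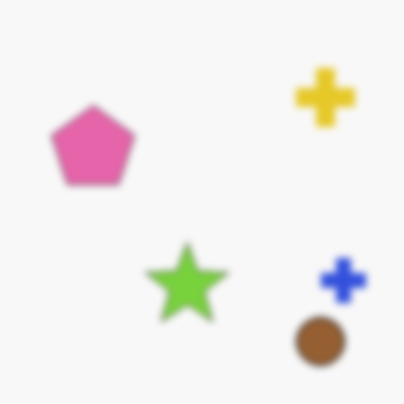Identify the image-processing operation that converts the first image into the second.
The image was moderately blurred.

Shape edges and outlines are uniformly softened across the whole image.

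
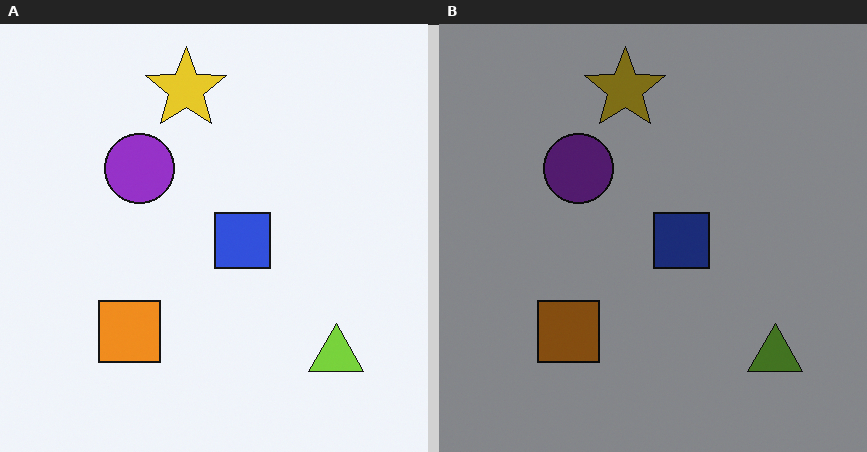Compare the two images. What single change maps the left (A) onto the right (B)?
The image was darkened a lot.

Every pixel — background and shapes alike — is uniformly darkened.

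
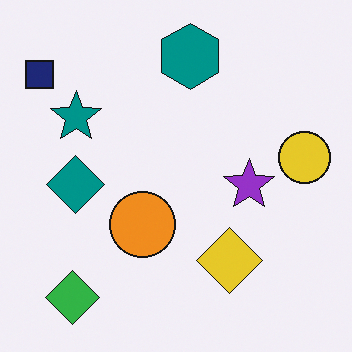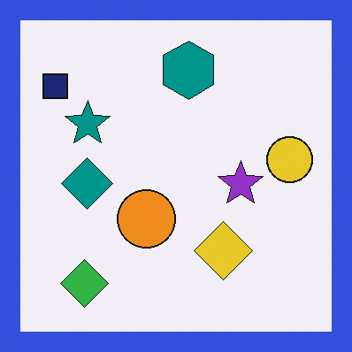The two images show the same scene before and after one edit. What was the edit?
It was framed with a blue border.

A solid blue frame runs around the edge of the second image, with the content slightly shrunk inside it.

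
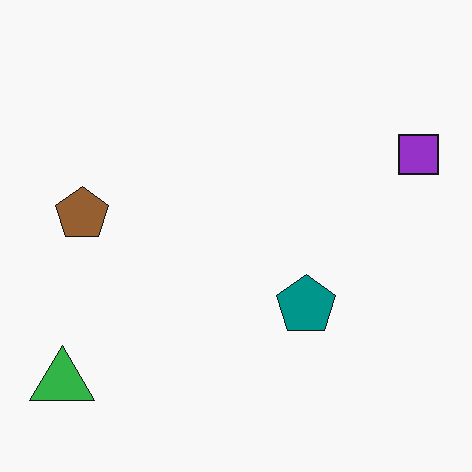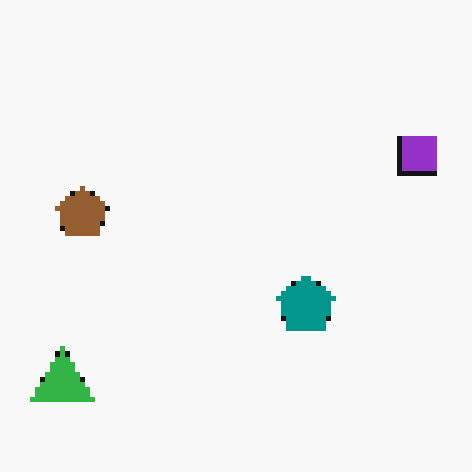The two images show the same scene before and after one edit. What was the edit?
The second image is the first lightly pixelated (a mild mosaic effect).

Shapes are reduced to large square blocks; fine edges and outlines are lost — a downscale-then-upscale (mosaic) effect.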